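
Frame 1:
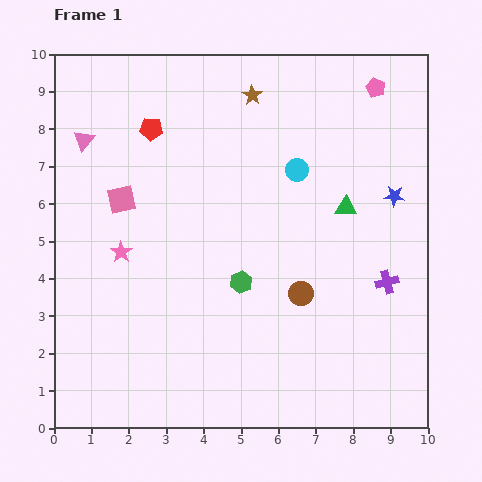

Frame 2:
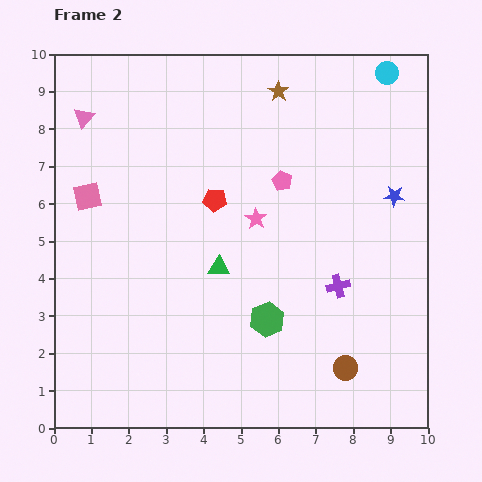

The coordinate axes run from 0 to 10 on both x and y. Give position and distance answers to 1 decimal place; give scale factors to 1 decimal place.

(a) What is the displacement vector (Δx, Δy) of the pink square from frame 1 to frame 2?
(-0.9, 0.1)

The pink square was at (1.8, 6.1) in frame 1 and (0.9, 6.2) in frame 2.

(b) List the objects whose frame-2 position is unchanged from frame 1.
the blue star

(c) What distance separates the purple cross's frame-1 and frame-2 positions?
1.3

The purple cross moved from (8.9, 3.9) to (7.6, 3.8), a distance of √(1.3² + 0.1²) ≈ 1.3.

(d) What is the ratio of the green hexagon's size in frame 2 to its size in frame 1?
1.6×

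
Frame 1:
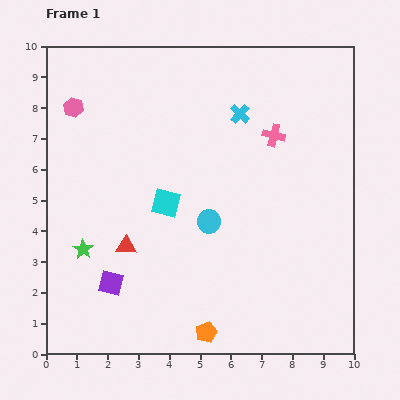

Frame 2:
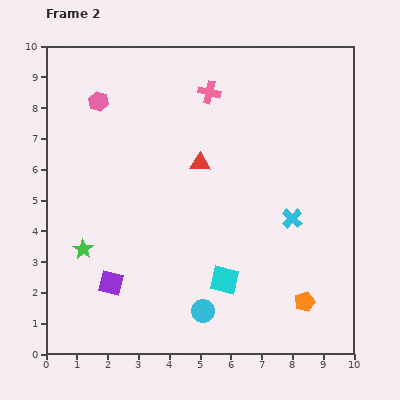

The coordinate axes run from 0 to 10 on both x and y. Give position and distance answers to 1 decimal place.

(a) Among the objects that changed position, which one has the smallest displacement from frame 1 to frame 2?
the pink hexagon

(moved 0.8)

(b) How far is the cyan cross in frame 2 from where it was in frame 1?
3.8

The cyan cross moved from (6.3, 7.8) to (8.0, 4.4), a distance of √(1.7² + 3.4²) ≈ 3.8.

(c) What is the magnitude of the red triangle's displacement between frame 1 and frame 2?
3.6

The red triangle moved from (2.6, 3.5) to (5.0, 6.2), a distance of √(2.4² + 2.7²) ≈ 3.6.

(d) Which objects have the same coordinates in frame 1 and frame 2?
the green star, the purple square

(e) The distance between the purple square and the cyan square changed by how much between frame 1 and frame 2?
+0.5

Distance in frame 1: 3.2. Distance in frame 2: 3.7.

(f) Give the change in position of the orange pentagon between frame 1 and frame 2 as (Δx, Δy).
(3.2, 1.0)

The orange pentagon was at (5.2, 0.7) in frame 1 and (8.4, 1.7) in frame 2.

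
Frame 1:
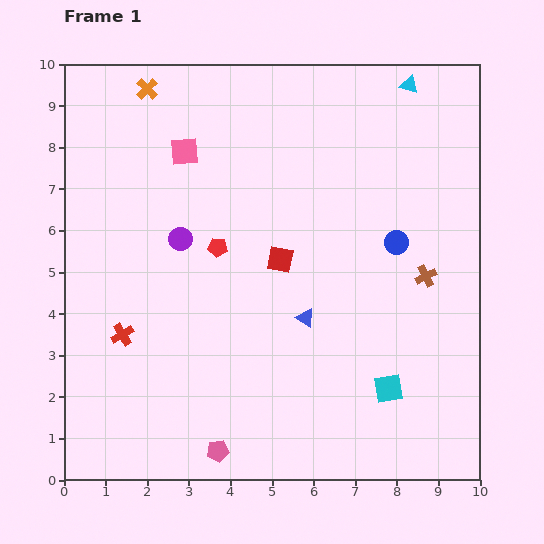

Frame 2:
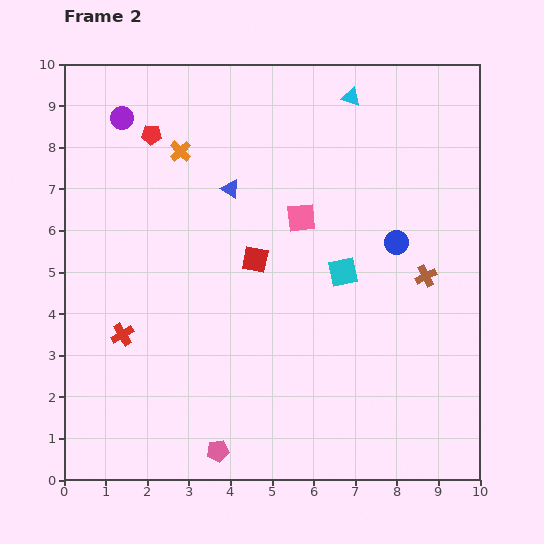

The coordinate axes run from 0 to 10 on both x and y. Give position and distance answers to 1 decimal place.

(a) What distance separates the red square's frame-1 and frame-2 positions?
0.6

The red square moved from (5.2, 5.3) to (4.6, 5.3), a distance of √(0.6² + 0.0²) ≈ 0.6.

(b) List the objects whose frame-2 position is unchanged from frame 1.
the red cross, the pink pentagon, the brown cross, the blue circle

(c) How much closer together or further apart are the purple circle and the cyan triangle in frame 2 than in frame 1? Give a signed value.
-1.1

Distance in frame 1: 6.6. Distance in frame 2: 5.5.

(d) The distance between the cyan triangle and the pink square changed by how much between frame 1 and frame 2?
-2.5

Distance in frame 1: 5.6. Distance in frame 2: 3.1.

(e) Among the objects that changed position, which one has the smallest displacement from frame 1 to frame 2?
the red square

(moved 0.6)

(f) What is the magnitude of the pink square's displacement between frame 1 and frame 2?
3.2

The pink square moved from (2.9, 7.9) to (5.7, 6.3), a distance of √(2.8² + 1.6²) ≈ 3.2.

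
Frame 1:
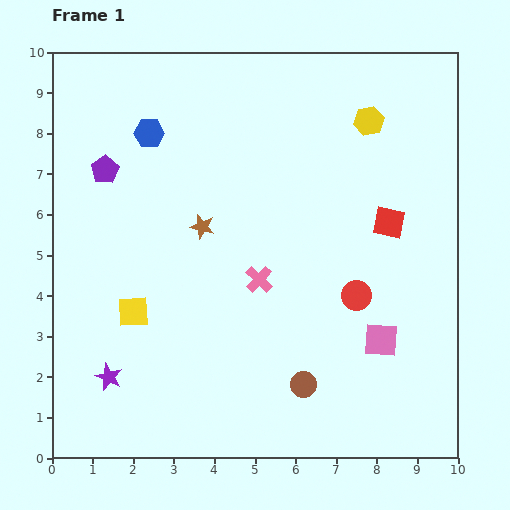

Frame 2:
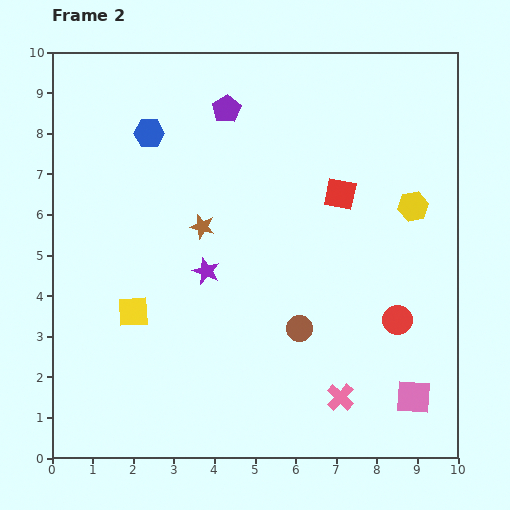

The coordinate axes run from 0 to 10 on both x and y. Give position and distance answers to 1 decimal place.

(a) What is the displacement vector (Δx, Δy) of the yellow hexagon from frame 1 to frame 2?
(1.1, -2.1)

The yellow hexagon was at (7.8, 8.3) in frame 1 and (8.9, 6.2) in frame 2.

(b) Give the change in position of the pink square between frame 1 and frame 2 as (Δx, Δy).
(0.8, -1.4)

The pink square was at (8.1, 2.9) in frame 1 and (8.9, 1.5) in frame 2.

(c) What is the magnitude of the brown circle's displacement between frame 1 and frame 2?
1.4

The brown circle moved from (6.2, 1.8) to (6.1, 3.2), a distance of √(0.1² + 1.4²) ≈ 1.4.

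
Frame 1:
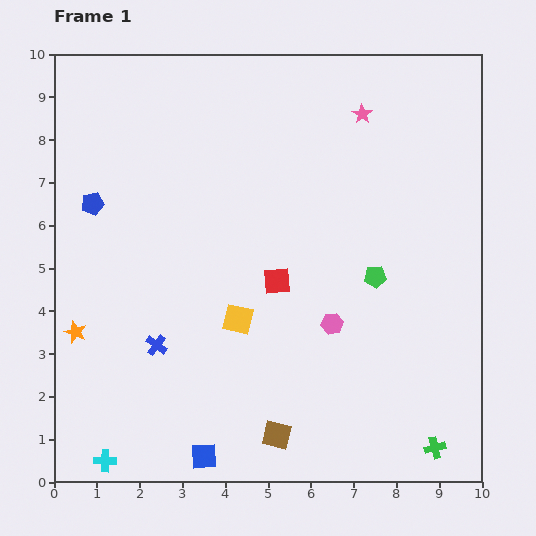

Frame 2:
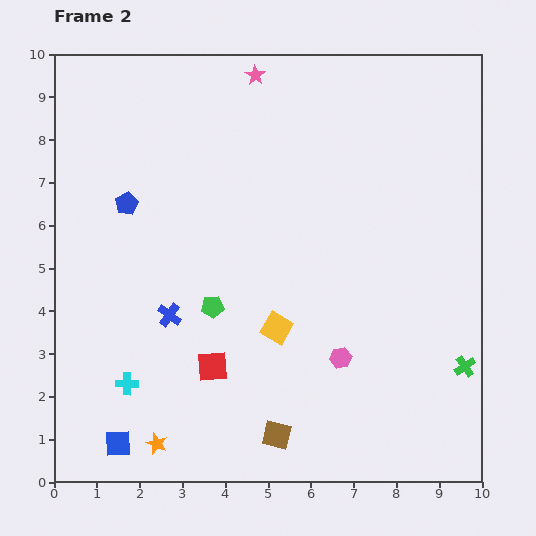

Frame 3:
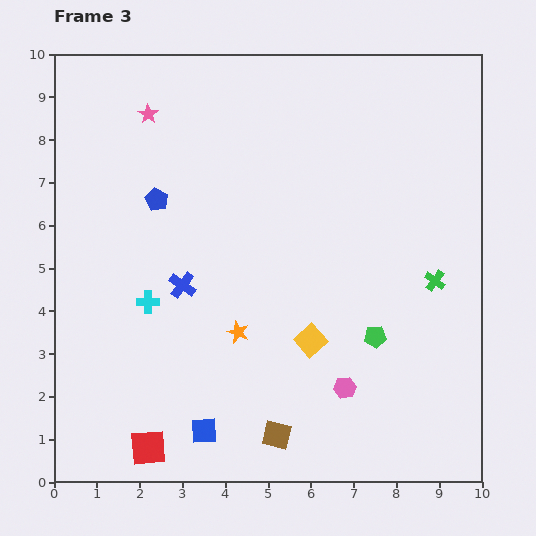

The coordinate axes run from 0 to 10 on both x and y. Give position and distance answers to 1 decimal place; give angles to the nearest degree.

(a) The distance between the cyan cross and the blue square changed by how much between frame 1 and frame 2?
-0.9

Distance in frame 1: 2.3. Distance in frame 2: 1.4.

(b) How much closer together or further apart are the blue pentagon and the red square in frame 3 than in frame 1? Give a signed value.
+1.1

Distance in frame 1: 4.7. Distance in frame 3: 5.8.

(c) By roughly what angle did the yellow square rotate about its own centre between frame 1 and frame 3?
35° clockwise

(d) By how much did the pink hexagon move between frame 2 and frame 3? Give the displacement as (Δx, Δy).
(0.1, -0.7)

The pink hexagon was at (6.7, 2.9) in frame 2 and (6.8, 2.2) in frame 3.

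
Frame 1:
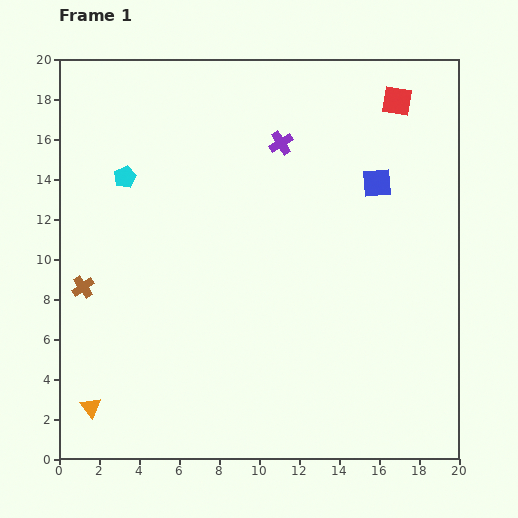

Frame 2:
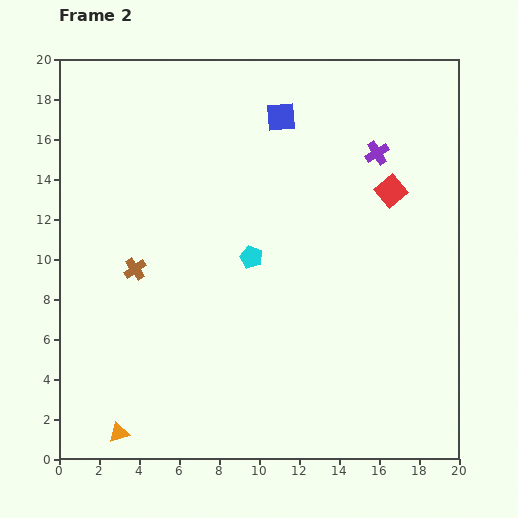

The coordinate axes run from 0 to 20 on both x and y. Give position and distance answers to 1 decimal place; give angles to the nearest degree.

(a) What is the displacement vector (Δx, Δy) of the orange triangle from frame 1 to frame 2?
(1.4, -1.3)

The orange triangle was at (1.6, 2.6) in frame 1 and (3.0, 1.3) in frame 2.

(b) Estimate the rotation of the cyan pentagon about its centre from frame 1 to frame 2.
23° counter-clockwise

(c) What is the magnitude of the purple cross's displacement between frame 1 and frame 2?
4.8

The purple cross moved from (11.1, 15.8) to (15.9, 15.3), a distance of √(4.8² + 0.5²) ≈ 4.8.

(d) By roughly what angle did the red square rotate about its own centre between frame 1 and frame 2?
39° clockwise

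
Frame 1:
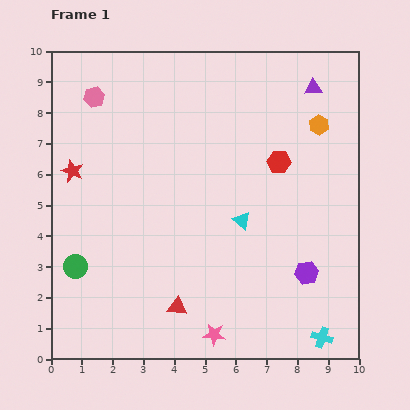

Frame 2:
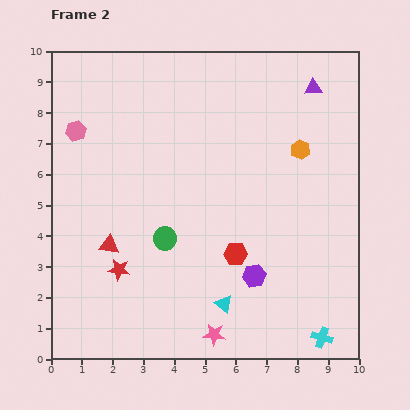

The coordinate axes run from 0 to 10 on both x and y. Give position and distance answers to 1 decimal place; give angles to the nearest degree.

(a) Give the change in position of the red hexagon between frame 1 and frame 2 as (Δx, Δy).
(-1.4, -3.0)

The red hexagon was at (7.4, 6.4) in frame 1 and (6.0, 3.4) in frame 2.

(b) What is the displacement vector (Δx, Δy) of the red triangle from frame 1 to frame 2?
(-2.2, 2.0)

The red triangle was at (4.1, 1.7) in frame 1 and (1.9, 3.7) in frame 2.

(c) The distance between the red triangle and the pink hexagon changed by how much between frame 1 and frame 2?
-3.4

Distance in frame 1: 7.3. Distance in frame 2: 3.9.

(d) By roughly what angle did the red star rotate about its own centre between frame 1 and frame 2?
15° counter-clockwise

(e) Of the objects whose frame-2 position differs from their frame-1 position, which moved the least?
the orange hexagon

(moved 1.0)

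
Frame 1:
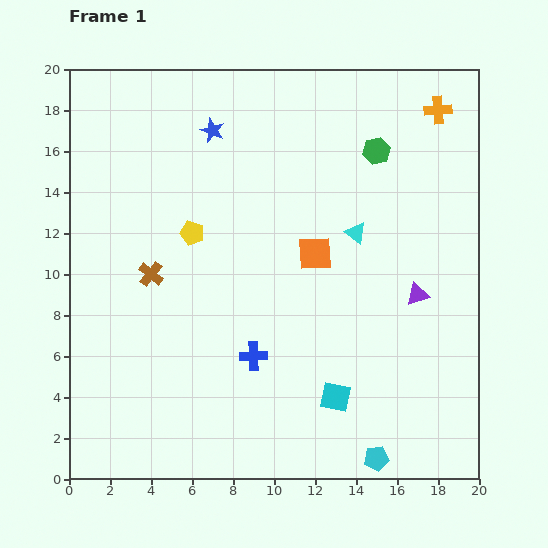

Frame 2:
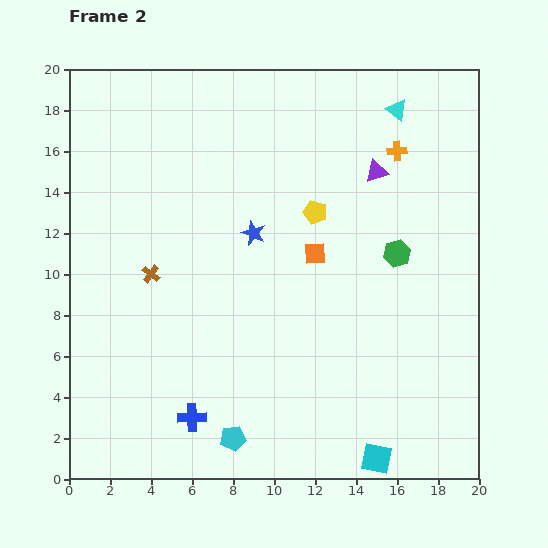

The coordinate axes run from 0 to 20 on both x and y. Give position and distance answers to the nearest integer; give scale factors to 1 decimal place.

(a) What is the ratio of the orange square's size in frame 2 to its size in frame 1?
0.6×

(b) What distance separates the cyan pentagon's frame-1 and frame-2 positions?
7

The cyan pentagon moved from (15, 1) to (8, 2), a distance of √(7² + 1²) ≈ 7.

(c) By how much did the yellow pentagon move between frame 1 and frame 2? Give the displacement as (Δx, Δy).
(6, 1)

The yellow pentagon was at (6, 12) in frame 1 and (12, 13) in frame 2.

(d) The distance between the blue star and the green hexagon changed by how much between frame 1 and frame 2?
-1

Distance in frame 1: 8. Distance in frame 2: 7.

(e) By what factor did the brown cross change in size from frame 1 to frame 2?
0.7×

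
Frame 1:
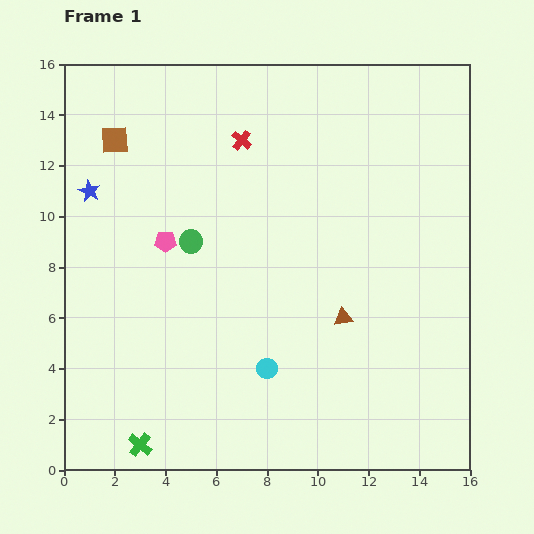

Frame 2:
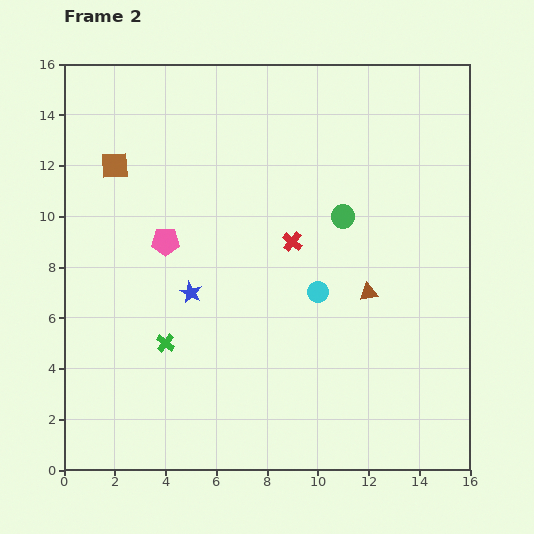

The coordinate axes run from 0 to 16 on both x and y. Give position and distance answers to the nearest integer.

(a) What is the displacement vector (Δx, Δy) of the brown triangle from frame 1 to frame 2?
(1, 1)

The brown triangle was at (11, 6) in frame 1 and (12, 7) in frame 2.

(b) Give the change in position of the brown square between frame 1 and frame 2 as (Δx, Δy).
(0, -1)

The brown square was at (2, 13) in frame 1 and (2, 12) in frame 2.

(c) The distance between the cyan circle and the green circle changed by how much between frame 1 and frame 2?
-3

Distance in frame 1: 6. Distance in frame 2: 3.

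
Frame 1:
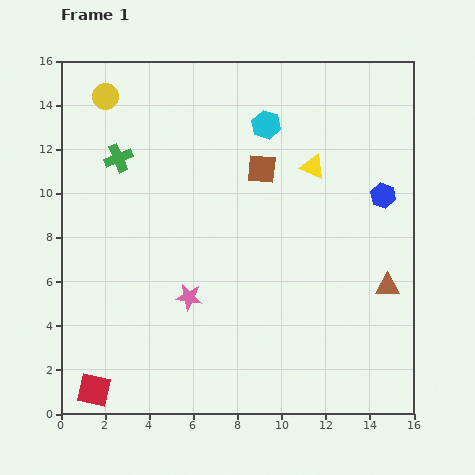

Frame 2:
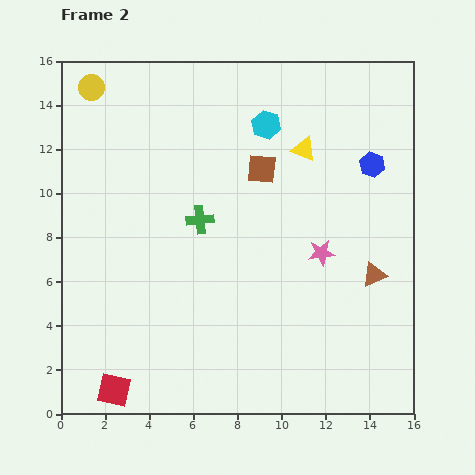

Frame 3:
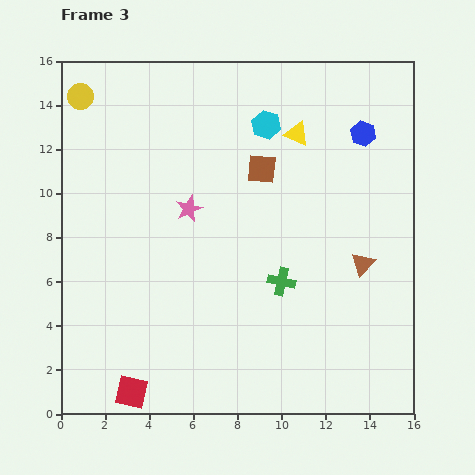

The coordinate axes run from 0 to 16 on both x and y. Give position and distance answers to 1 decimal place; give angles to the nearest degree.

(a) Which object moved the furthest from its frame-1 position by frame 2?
the pink star

(moved 6.3; next 4.6)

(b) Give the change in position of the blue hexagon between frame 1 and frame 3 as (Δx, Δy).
(-0.9, 2.8)

The blue hexagon was at (14.6, 9.9) in frame 1 and (13.7, 12.7) in frame 3.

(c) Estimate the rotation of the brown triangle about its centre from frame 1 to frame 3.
46° counter-clockwise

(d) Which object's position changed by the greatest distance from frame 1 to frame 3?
the green cross

(moved 9.3; next 4.0)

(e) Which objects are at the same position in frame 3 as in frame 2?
the brown square, the cyan hexagon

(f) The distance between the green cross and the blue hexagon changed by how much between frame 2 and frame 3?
-0.5

Distance in frame 2: 8.2. Distance in frame 3: 7.7.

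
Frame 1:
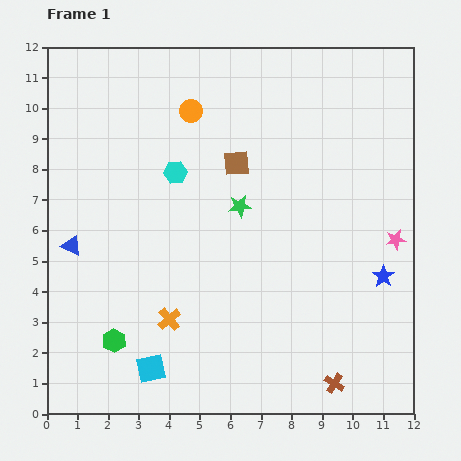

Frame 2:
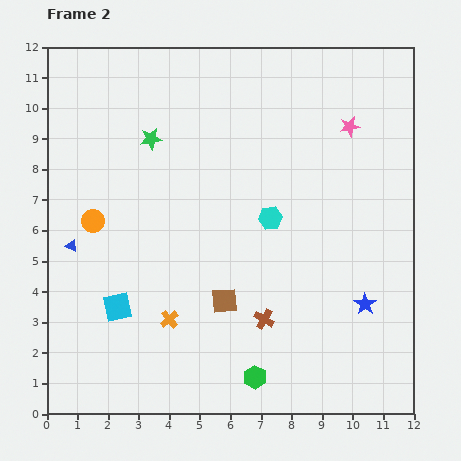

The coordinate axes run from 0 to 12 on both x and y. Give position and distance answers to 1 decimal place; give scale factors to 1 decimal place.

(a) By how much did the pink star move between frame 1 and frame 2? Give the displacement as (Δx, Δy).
(-1.5, 3.7)

The pink star was at (11.4, 5.7) in frame 1 and (9.9, 9.4) in frame 2.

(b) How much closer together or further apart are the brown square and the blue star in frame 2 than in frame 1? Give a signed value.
-1.5

Distance in frame 1: 6.1. Distance in frame 2: 4.6.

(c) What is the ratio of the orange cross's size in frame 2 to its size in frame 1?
0.8×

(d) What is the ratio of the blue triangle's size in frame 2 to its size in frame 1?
0.6×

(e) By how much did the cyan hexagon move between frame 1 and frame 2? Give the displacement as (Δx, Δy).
(3.1, -1.5)

The cyan hexagon was at (4.2, 7.9) in frame 1 and (7.3, 6.4) in frame 2.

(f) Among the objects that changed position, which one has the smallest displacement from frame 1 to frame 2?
the blue star

(moved 1.1)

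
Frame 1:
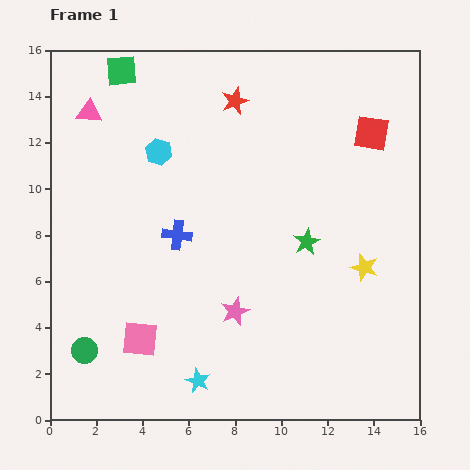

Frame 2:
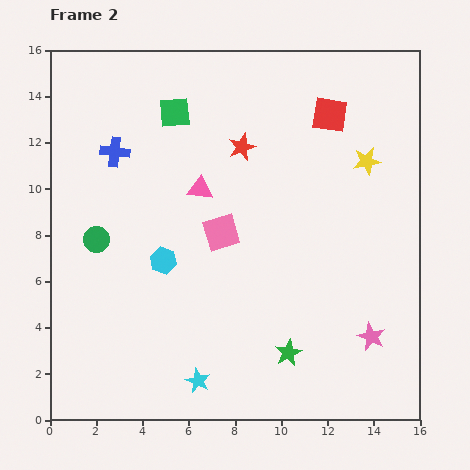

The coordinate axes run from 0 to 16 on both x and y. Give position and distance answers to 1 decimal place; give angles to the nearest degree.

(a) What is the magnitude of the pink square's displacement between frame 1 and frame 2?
5.8

The pink square moved from (3.9, 3.5) to (7.4, 8.1), a distance of √(3.5² + 4.6²) ≈ 5.8.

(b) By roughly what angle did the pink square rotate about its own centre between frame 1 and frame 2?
23° counter-clockwise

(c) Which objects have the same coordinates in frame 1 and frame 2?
the cyan star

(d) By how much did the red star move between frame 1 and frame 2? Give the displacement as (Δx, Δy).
(0.3, -2.0)

The red star was at (8.0, 13.8) in frame 1 and (8.3, 11.8) in frame 2.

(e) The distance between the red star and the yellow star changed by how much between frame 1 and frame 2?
-3.7

Distance in frame 1: 9.1. Distance in frame 2: 5.4.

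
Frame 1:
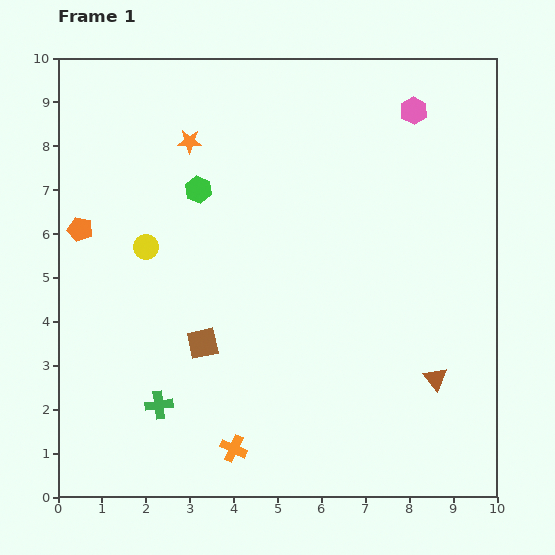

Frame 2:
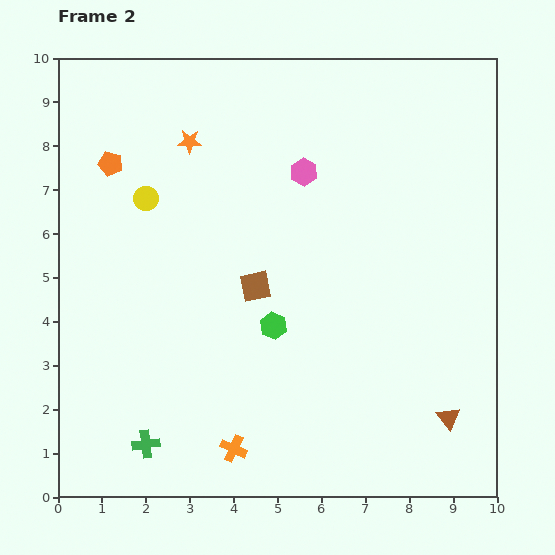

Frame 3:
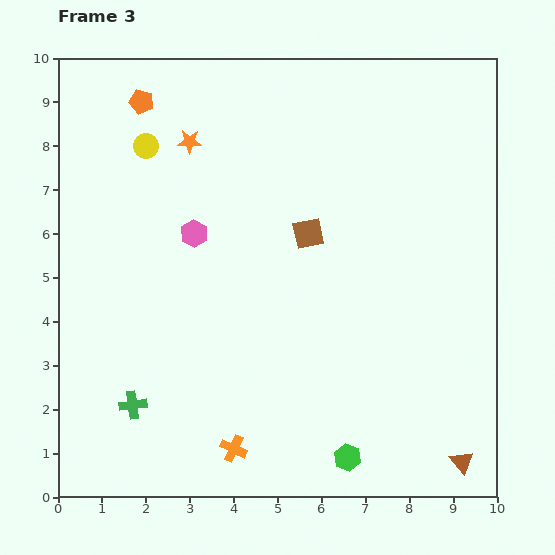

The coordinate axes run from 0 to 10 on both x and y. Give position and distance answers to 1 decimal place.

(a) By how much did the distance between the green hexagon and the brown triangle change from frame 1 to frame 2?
-2.4

Distance in frame 1: 6.9. Distance in frame 2: 4.5.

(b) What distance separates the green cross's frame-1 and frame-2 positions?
0.9

The green cross moved from (2.3, 2.1) to (2.0, 1.2), a distance of √(0.3² + 0.9²) ≈ 0.9.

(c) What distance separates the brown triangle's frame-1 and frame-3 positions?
2.0

The brown triangle moved from (8.6, 2.7) to (9.2, 0.8), a distance of √(0.6² + 1.9²) ≈ 2.0.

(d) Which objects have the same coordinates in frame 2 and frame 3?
the orange cross, the orange star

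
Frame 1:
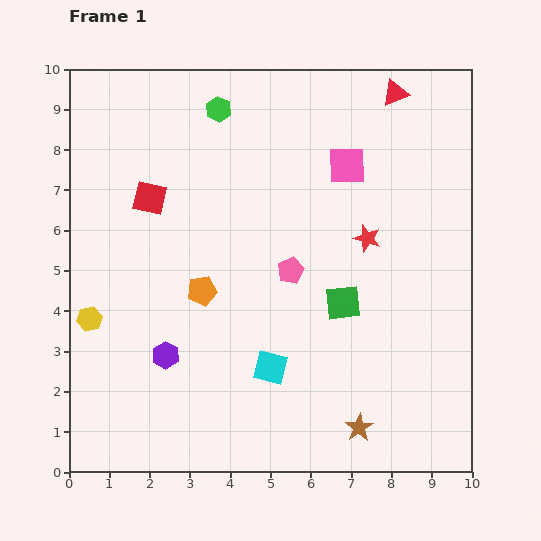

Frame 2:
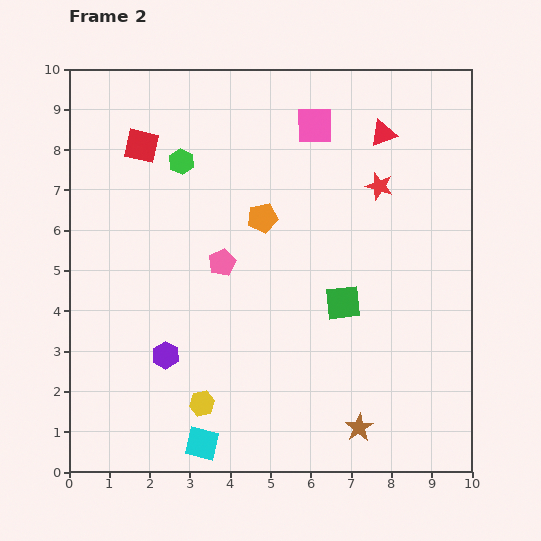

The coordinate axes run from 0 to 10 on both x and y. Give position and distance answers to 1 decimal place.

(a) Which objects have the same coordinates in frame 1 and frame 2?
the green square, the purple hexagon, the brown star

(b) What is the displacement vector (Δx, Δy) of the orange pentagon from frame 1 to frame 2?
(1.5, 1.8)

The orange pentagon was at (3.3, 4.5) in frame 1 and (4.8, 6.3) in frame 2.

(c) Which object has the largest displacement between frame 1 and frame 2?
the yellow hexagon

(moved 3.5; next 2.5)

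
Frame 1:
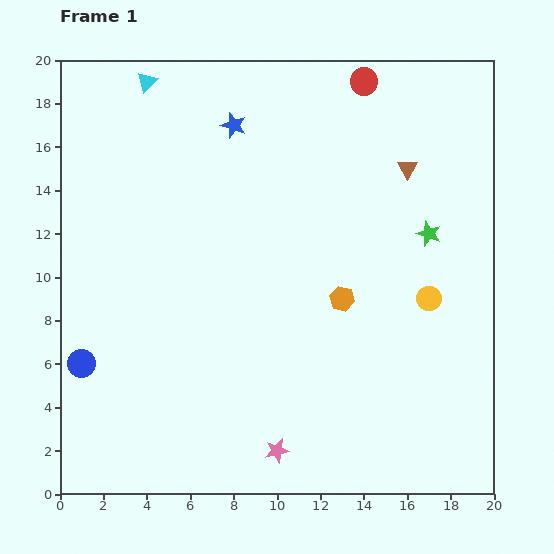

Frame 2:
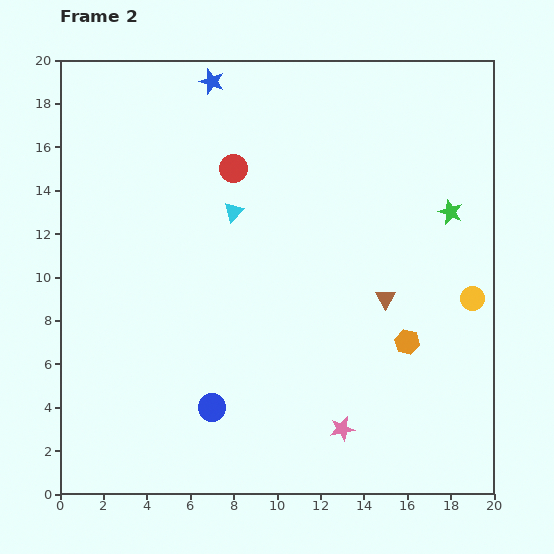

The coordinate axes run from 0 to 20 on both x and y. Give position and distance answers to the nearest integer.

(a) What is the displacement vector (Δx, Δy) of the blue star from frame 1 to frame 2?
(-1, 2)

The blue star was at (8, 17) in frame 1 and (7, 19) in frame 2.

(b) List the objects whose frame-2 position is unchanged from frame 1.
none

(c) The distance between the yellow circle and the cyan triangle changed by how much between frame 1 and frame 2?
-4

Distance in frame 1: 16. Distance in frame 2: 12.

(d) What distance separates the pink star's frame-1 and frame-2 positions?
3

The pink star moved from (10, 2) to (13, 3), a distance of √(3² + 1²) ≈ 3.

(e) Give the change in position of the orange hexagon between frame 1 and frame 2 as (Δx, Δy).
(3, -2)

The orange hexagon was at (13, 9) in frame 1 and (16, 7) in frame 2.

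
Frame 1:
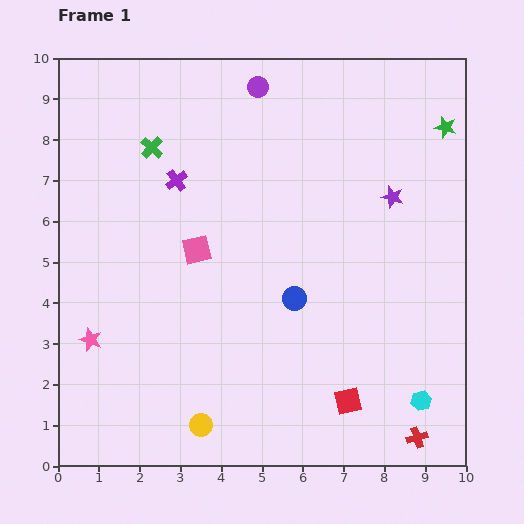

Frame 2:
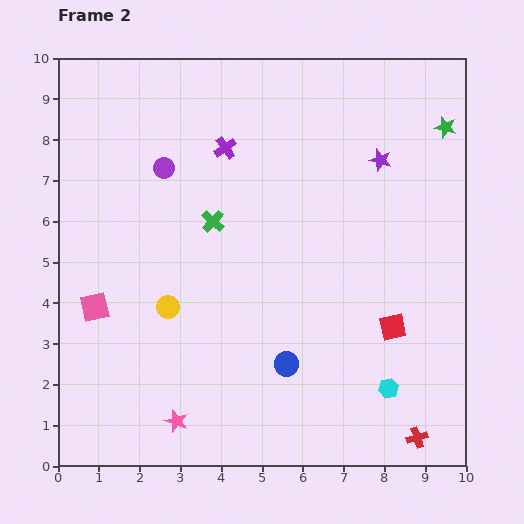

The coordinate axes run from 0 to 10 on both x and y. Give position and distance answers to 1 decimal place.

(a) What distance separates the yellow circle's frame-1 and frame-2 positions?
3.0

The yellow circle moved from (3.5, 1.0) to (2.7, 3.9), a distance of √(0.8² + 2.9²) ≈ 3.0.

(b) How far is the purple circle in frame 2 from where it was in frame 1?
3.0

The purple circle moved from (4.9, 9.3) to (2.6, 7.3), a distance of √(2.3² + 2.0²) ≈ 3.0.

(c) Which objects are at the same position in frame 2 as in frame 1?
the red cross, the green star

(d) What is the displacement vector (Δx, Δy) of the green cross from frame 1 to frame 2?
(1.5, -1.8)

The green cross was at (2.3, 7.8) in frame 1 and (3.8, 6.0) in frame 2.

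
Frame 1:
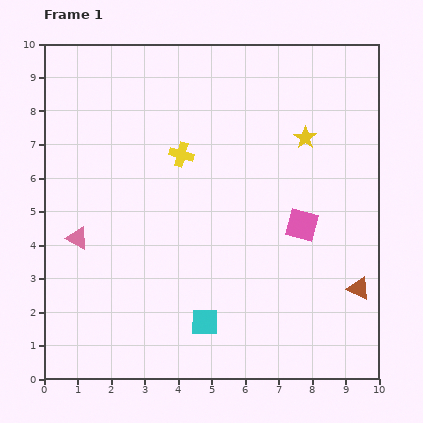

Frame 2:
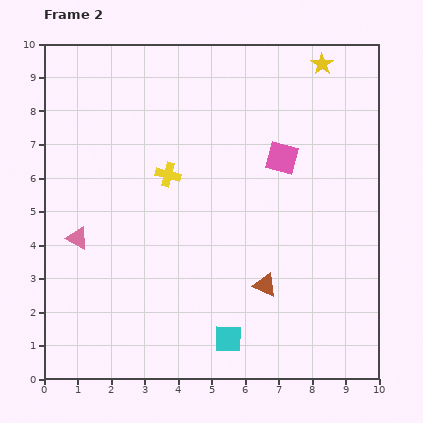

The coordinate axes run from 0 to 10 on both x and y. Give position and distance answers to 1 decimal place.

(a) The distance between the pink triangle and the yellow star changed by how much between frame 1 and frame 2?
+1.6

Distance in frame 1: 7.4. Distance in frame 2: 9.0.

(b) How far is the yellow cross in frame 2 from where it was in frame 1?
0.7

The yellow cross moved from (4.1, 6.7) to (3.7, 6.1), a distance of √(0.4² + 0.6²) ≈ 0.7.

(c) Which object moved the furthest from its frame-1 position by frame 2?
the brown triangle

(moved 2.8; next 2.3)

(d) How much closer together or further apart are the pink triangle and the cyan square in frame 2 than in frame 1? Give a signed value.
+0.9

Distance in frame 1: 4.5. Distance in frame 2: 5.4.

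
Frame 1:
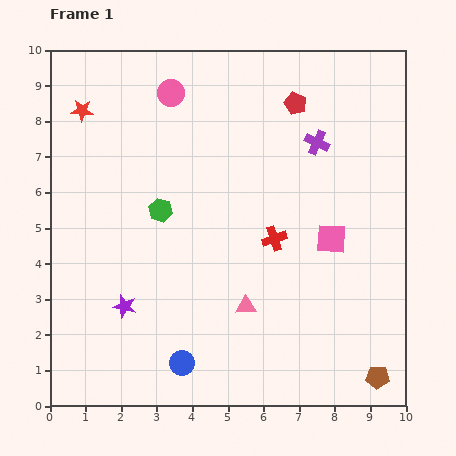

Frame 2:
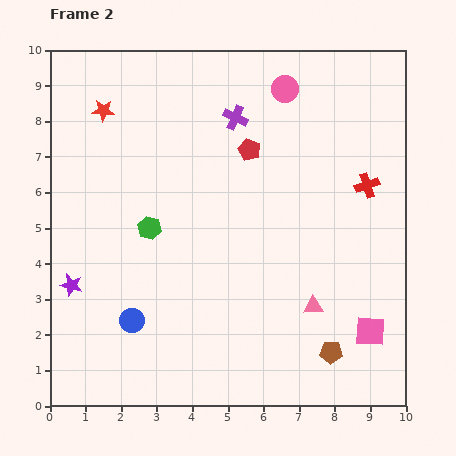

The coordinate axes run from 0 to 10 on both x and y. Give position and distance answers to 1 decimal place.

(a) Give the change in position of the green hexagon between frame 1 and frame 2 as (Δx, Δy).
(-0.3, -0.5)

The green hexagon was at (3.1, 5.5) in frame 1 and (2.8, 5.0) in frame 2.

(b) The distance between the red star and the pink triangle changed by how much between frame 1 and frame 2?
+0.9

Distance in frame 1: 7.2. Distance in frame 2: 8.1.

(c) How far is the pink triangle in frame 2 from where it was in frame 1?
1.9

The pink triangle moved from (5.5, 2.8) to (7.4, 2.8), a distance of √(1.9² + 0.0²) ≈ 1.9.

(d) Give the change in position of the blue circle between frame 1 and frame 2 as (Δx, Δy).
(-1.4, 1.2)

The blue circle was at (3.7, 1.2) in frame 1 and (2.3, 2.4) in frame 2.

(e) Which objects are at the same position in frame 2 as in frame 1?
none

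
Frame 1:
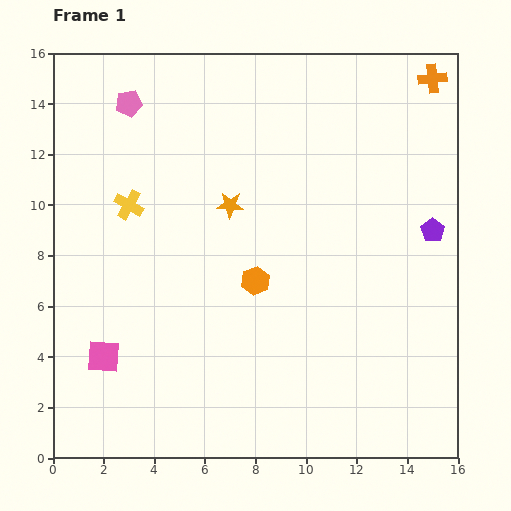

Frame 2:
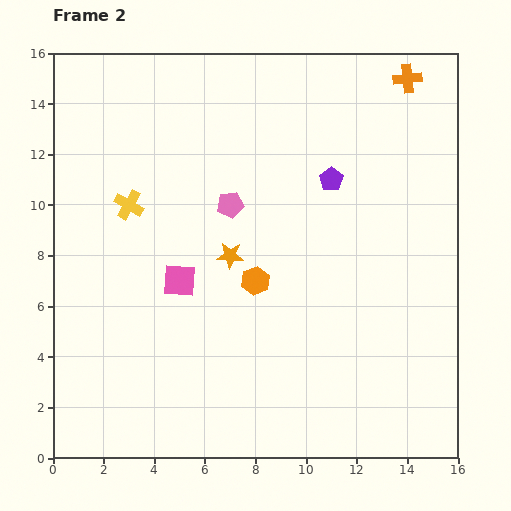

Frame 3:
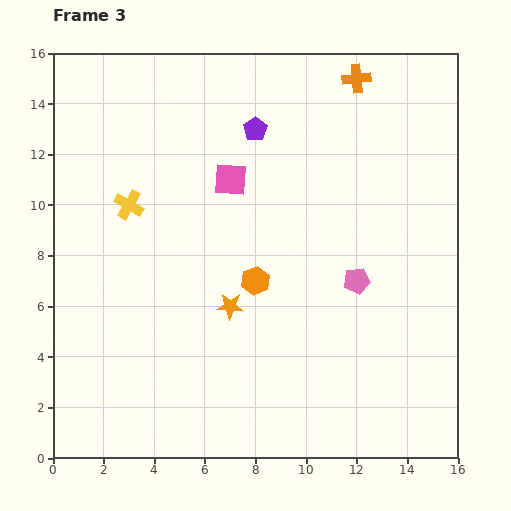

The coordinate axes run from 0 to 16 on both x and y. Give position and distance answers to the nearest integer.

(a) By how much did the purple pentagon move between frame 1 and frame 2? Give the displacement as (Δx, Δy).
(-4, 2)

The purple pentagon was at (15, 9) in frame 1 and (11, 11) in frame 2.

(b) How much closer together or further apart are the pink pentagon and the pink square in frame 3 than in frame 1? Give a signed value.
-4

Distance in frame 1: 10. Distance in frame 3: 6.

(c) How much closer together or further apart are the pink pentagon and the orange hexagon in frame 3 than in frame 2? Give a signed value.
+1

Distance in frame 2: 3. Distance in frame 3: 4.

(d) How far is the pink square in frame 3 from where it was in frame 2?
4

The pink square moved from (5, 7) to (7, 11), a distance of √(2² + 4²) ≈ 4.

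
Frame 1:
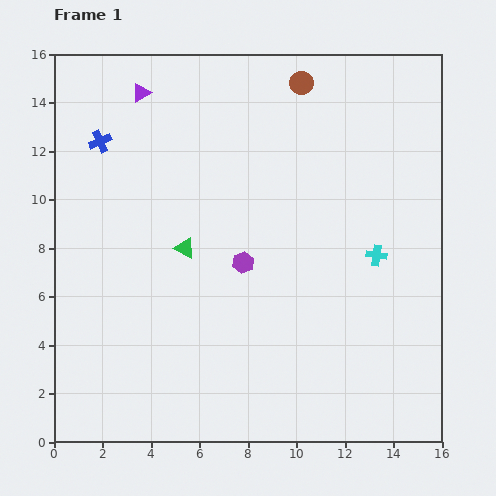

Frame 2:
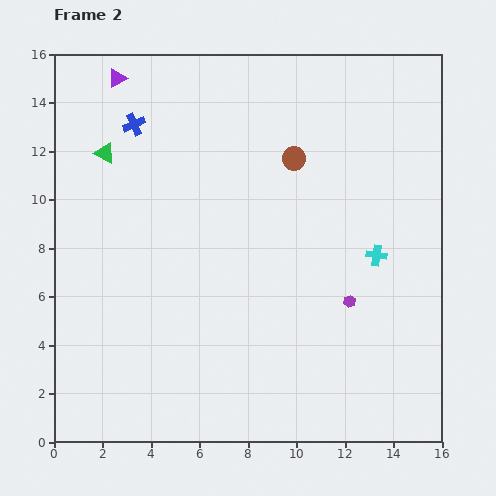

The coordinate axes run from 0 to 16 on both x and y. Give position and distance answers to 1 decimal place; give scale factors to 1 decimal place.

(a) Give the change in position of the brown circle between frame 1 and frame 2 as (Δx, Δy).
(-0.3, -3.1)

The brown circle was at (10.2, 14.8) in frame 1 and (9.9, 11.7) in frame 2.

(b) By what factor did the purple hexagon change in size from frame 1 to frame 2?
0.6×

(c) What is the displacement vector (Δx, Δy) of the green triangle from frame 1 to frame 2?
(-3.3, 3.9)

The green triangle was at (5.4, 8.0) in frame 1 and (2.1, 11.9) in frame 2.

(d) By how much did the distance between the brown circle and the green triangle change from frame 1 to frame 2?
-0.5

Distance in frame 1: 8.3. Distance in frame 2: 7.8.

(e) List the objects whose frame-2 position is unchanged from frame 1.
the cyan cross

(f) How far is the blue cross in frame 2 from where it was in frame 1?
1.6

The blue cross moved from (1.9, 12.4) to (3.3, 13.1), a distance of √(1.4² + 0.7²) ≈ 1.6.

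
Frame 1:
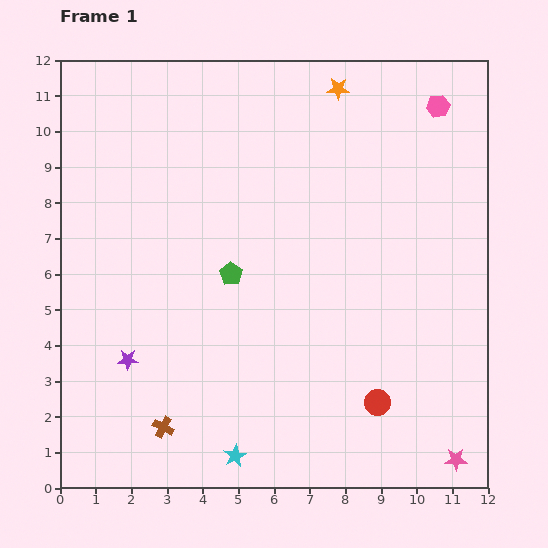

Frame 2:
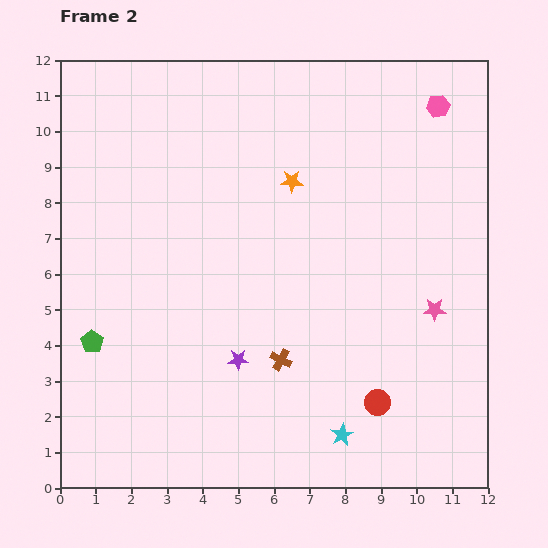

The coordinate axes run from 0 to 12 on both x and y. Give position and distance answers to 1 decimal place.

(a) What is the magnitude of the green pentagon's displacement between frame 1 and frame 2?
4.3

The green pentagon moved from (4.8, 6.0) to (0.9, 4.1), a distance of √(3.9² + 1.9²) ≈ 4.3.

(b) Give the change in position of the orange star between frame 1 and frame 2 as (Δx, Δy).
(-1.3, -2.6)

The orange star was at (7.8, 11.2) in frame 1 and (6.5, 8.6) in frame 2.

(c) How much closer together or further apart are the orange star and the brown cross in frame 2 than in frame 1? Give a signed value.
-5.7

Distance in frame 1: 10.7. Distance in frame 2: 5.0.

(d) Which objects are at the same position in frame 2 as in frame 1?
the red circle, the pink hexagon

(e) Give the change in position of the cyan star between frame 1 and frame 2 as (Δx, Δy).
(3.0, 0.6)

The cyan star was at (4.9, 0.9) in frame 1 and (7.9, 1.5) in frame 2.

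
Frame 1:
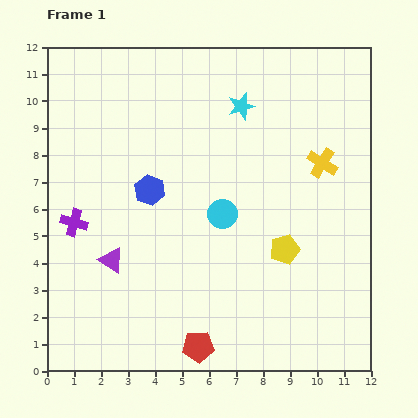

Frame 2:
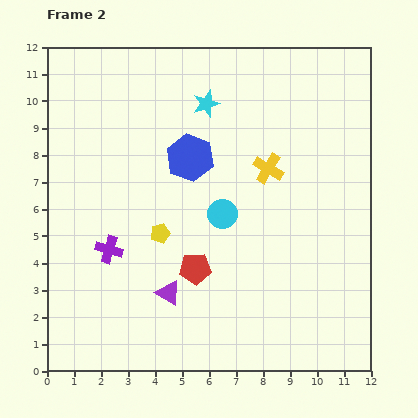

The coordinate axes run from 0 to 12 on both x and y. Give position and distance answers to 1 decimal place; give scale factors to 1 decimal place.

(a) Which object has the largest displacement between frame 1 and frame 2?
the yellow pentagon

(moved 4.6; next 2.9)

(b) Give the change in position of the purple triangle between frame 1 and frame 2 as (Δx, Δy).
(2.1, -1.2)

The purple triangle was at (2.4, 4.1) in frame 1 and (4.5, 2.9) in frame 2.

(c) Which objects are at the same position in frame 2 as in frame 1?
the cyan circle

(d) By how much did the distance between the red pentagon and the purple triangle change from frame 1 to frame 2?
-3.2

Distance in frame 1: 4.5. Distance in frame 2: 1.3.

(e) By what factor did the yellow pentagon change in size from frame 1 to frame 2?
0.7×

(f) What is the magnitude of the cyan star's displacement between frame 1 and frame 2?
1.3

The cyan star moved from (7.2, 9.8) to (5.9, 9.9), a distance of √(1.3² + 0.1²) ≈ 1.3.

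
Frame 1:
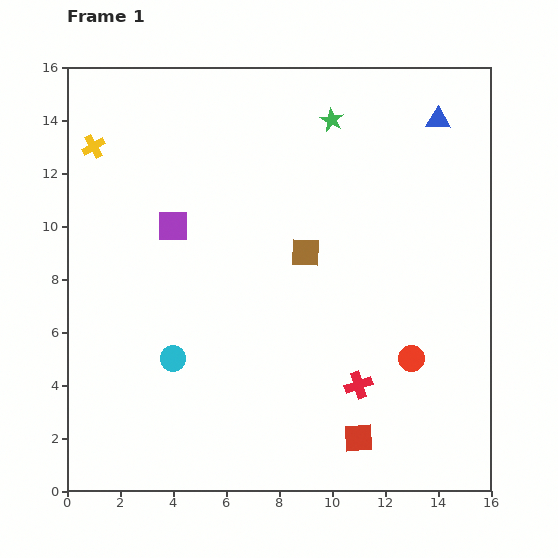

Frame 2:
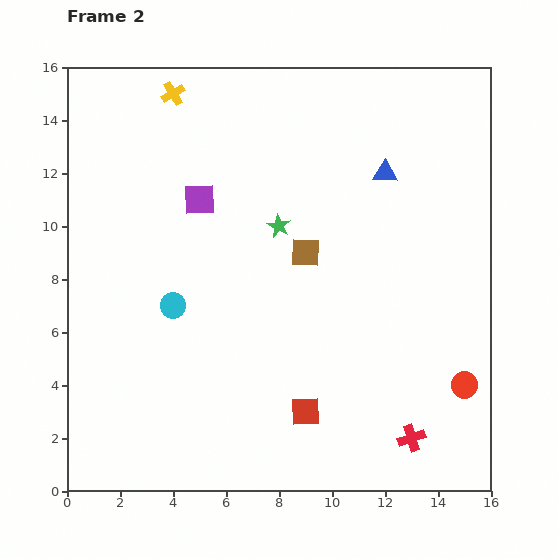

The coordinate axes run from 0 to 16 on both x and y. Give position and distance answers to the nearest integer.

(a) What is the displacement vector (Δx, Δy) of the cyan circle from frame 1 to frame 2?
(0, 2)

The cyan circle was at (4, 5) in frame 1 and (4, 7) in frame 2.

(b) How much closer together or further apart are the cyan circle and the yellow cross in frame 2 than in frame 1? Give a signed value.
-1

Distance in frame 1: 9. Distance in frame 2: 8.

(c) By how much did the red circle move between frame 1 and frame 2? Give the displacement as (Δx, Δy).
(2, -1)

The red circle was at (13, 5) in frame 1 and (15, 4) in frame 2.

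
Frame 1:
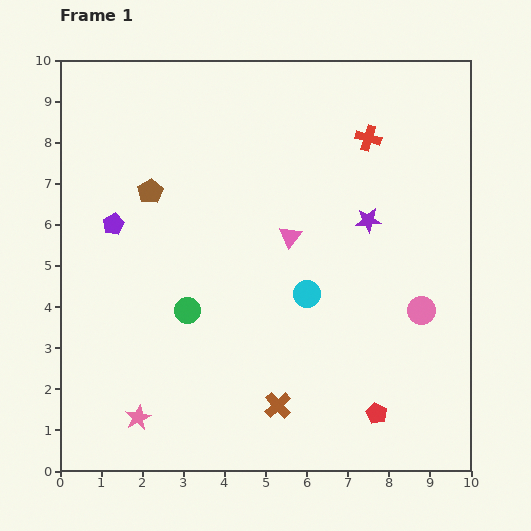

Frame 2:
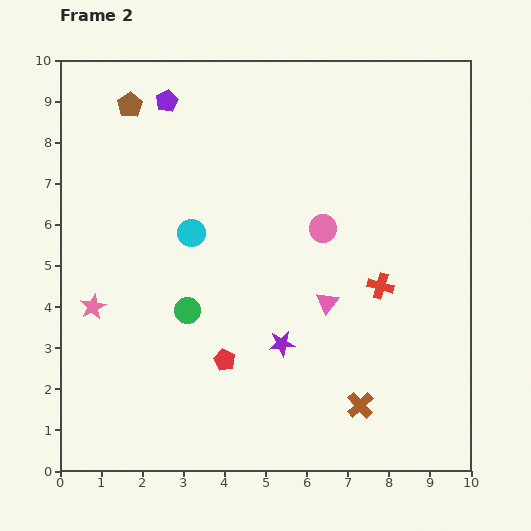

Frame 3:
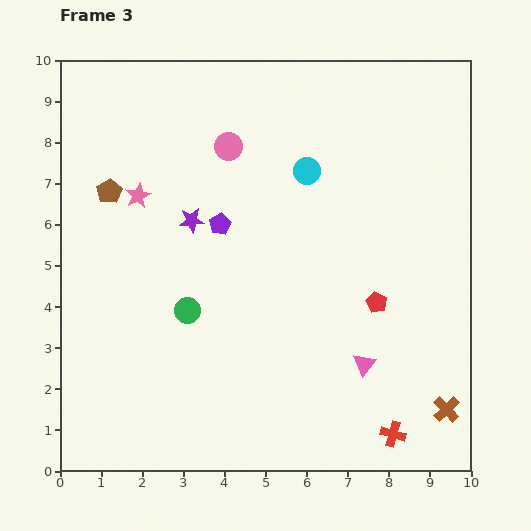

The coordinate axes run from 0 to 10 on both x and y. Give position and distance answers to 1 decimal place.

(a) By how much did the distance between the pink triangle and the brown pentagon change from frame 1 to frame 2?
+3.2

Distance in frame 1: 3.6. Distance in frame 2: 6.8.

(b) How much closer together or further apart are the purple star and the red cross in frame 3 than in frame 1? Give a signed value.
+5.1

Distance in frame 1: 2.0. Distance in frame 3: 7.1.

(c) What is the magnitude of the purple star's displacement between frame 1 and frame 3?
4.3

The purple star moved from (7.5, 6.1) to (3.2, 6.1), a distance of √(4.3² + 0.0²) ≈ 4.3.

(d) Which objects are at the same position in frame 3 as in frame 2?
the green circle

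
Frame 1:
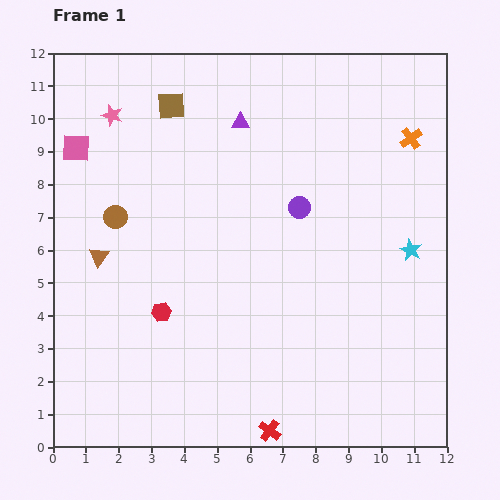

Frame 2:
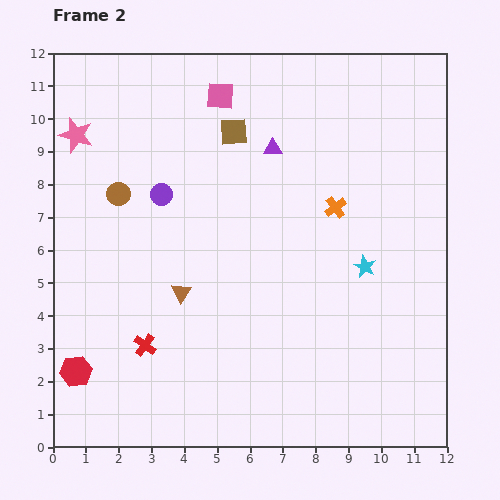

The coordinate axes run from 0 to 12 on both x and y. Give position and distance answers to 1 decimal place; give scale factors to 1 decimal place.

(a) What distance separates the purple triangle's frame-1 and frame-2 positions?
1.3

The purple triangle moved from (5.7, 9.9) to (6.7, 9.1), a distance of √(1.0² + 0.8²) ≈ 1.3.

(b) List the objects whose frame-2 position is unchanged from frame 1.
none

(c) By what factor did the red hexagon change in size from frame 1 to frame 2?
1.6×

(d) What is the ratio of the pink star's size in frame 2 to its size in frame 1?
1.6×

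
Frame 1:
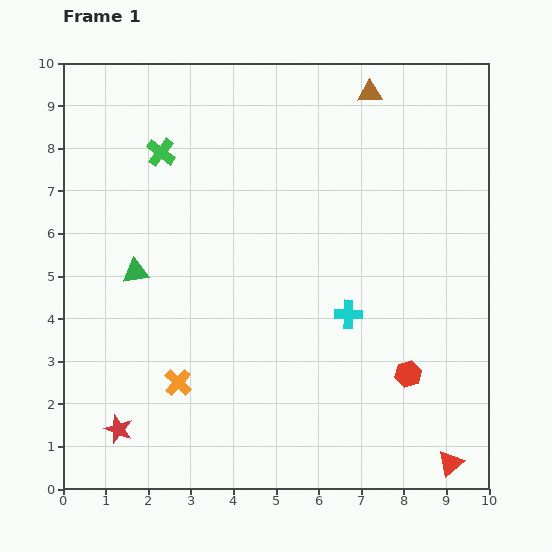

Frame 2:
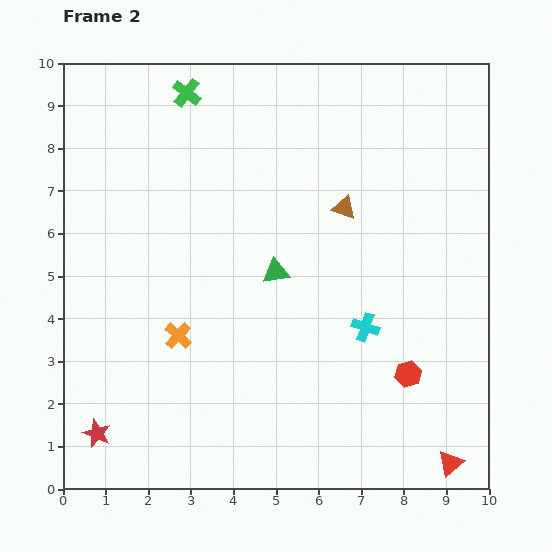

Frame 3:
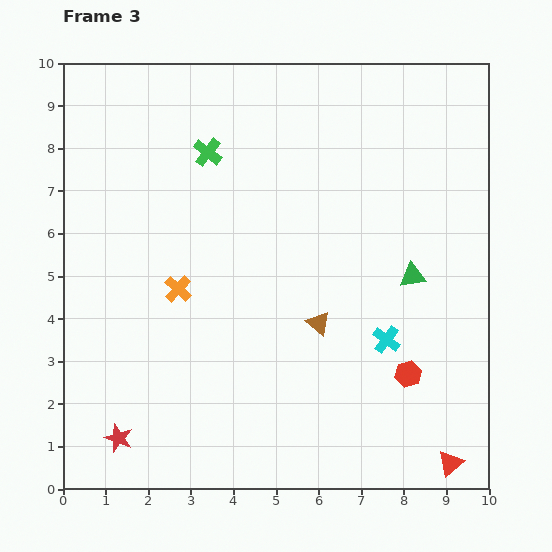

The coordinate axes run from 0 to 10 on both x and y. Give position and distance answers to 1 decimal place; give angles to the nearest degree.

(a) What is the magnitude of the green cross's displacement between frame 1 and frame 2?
1.5

The green cross moved from (2.3, 7.9) to (2.9, 9.3), a distance of √(0.6² + 1.4²) ≈ 1.5.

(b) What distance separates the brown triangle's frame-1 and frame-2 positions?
2.8

The brown triangle moved from (7.2, 9.3) to (6.6, 6.6), a distance of √(0.6² + 2.7²) ≈ 2.8.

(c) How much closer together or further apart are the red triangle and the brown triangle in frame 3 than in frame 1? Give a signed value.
-4.4

Distance in frame 1: 8.9. Distance in frame 3: 4.5.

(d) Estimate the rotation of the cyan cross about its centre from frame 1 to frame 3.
36° clockwise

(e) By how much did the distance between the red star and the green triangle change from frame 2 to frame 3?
+2.2

Distance in frame 2: 5.7. Distance in frame 3: 7.9.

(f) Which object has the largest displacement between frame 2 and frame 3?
the green triangle

(moved 3.2; next 2.8)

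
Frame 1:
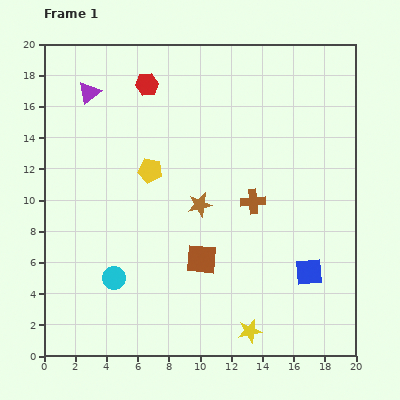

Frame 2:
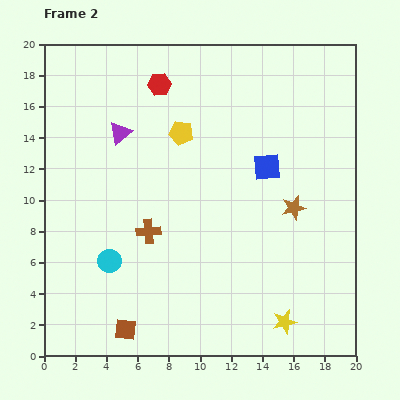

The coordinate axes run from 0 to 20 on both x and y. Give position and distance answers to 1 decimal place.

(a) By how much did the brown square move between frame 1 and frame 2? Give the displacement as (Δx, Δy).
(-4.9, -4.5)

The brown square was at (10.1, 6.2) in frame 1 and (5.2, 1.7) in frame 2.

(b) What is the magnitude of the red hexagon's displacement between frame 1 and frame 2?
0.8

The red hexagon moved from (6.6, 17.4) to (7.4, 17.4), a distance of √(0.8² + 0.0²) ≈ 0.8.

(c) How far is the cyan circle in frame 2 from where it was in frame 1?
1.1

The cyan circle moved from (4.5, 5.0) to (4.2, 6.1), a distance of √(0.3² + 1.1²) ≈ 1.1.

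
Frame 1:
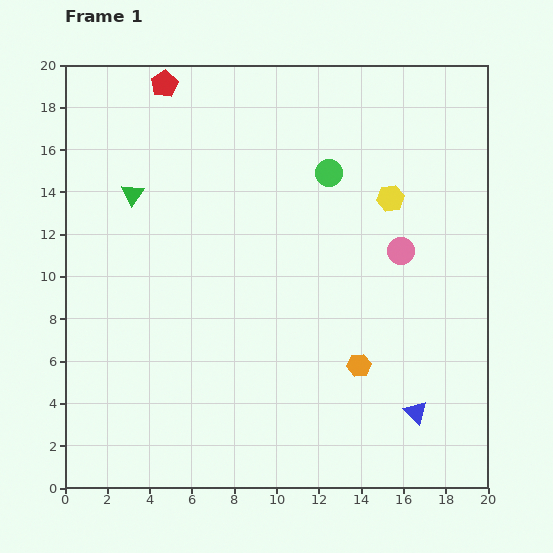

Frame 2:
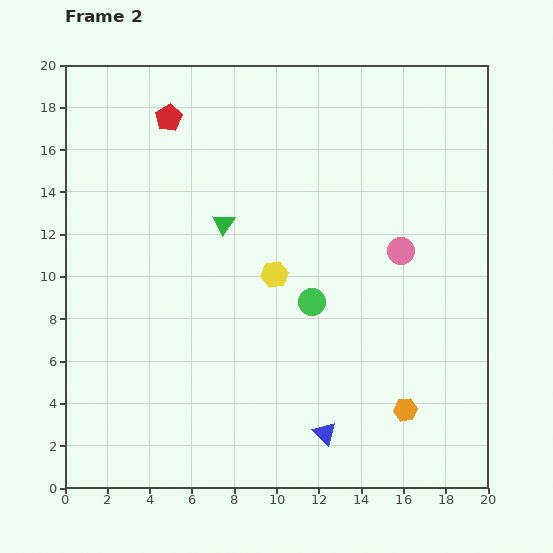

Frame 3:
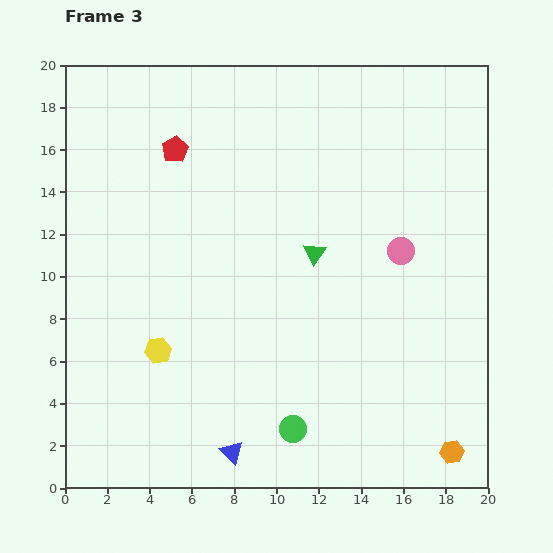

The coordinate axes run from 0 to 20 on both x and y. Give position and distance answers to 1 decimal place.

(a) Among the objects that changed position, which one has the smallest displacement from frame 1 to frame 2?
the red pentagon

(moved 1.6)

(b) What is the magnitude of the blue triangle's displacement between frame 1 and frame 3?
8.9

The blue triangle moved from (16.6, 3.6) to (7.9, 1.7), a distance of √(8.7² + 1.9²) ≈ 8.9.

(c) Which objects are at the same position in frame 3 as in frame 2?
the pink circle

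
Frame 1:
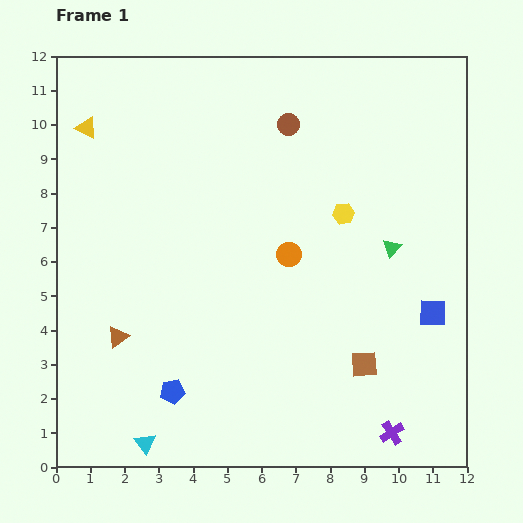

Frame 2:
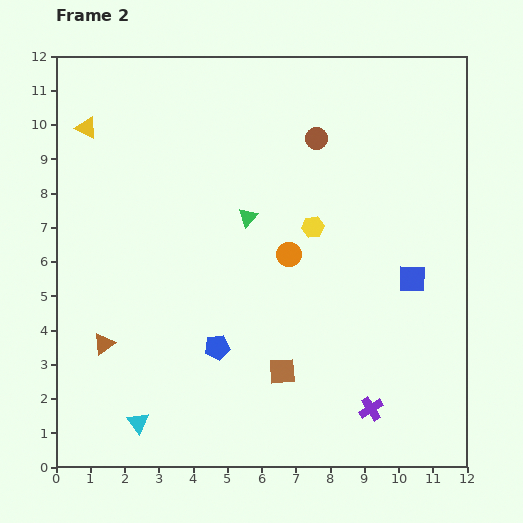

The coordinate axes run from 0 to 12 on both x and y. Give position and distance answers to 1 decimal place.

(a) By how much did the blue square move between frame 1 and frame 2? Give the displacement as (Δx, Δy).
(-0.6, 1.0)

The blue square was at (11.0, 4.5) in frame 1 and (10.4, 5.5) in frame 2.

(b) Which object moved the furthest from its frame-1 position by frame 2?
the green triangle

(moved 4.3; next 2.4)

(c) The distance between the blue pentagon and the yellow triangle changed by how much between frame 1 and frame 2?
-0.7

Distance in frame 1: 8.1. Distance in frame 2: 7.4.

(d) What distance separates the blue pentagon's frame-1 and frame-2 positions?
1.8

The blue pentagon moved from (3.4, 2.2) to (4.7, 3.5), a distance of √(1.3² + 1.3²) ≈ 1.8.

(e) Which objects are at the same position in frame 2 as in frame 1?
the yellow triangle, the orange circle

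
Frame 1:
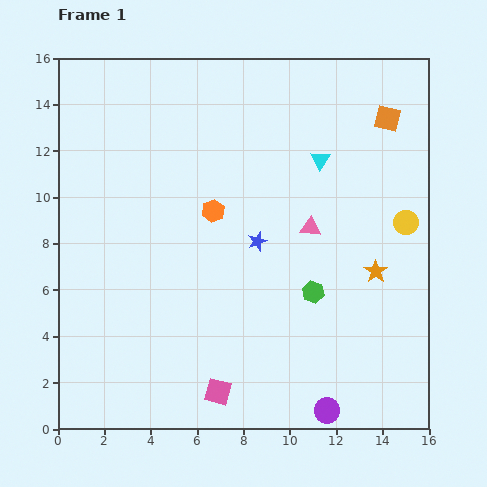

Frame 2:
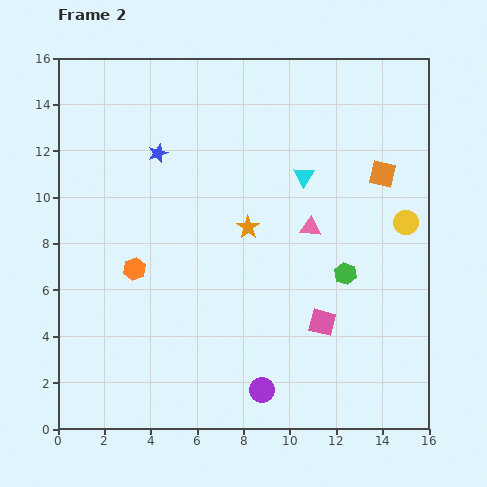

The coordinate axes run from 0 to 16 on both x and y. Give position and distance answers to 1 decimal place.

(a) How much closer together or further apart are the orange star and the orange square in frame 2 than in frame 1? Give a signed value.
-0.4

Distance in frame 1: 6.6. Distance in frame 2: 6.2.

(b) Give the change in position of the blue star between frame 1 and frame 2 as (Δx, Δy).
(-4.3, 3.8)

The blue star was at (8.6, 8.1) in frame 1 and (4.3, 11.9) in frame 2.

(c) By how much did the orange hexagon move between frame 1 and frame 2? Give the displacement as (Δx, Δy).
(-3.4, -2.5)

The orange hexagon was at (6.7, 9.4) in frame 1 and (3.3, 6.9) in frame 2.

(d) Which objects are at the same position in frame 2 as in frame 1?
the yellow circle, the pink triangle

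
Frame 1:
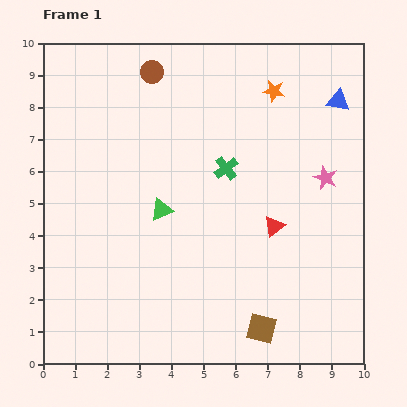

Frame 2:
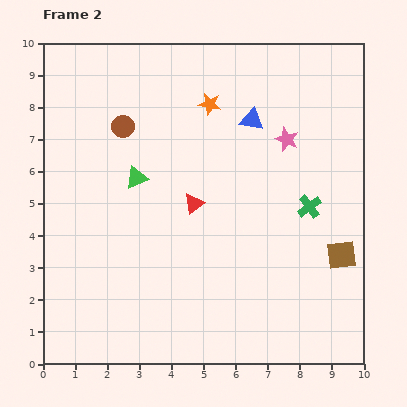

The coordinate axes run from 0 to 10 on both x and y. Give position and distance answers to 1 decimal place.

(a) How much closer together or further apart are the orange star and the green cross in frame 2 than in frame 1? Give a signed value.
+1.7

Distance in frame 1: 2.8. Distance in frame 2: 4.5.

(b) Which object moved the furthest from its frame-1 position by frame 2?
the brown square

(moved 3.4; next 2.9)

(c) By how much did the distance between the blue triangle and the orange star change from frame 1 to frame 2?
-0.6

Distance in frame 1: 2.0. Distance in frame 2: 1.4.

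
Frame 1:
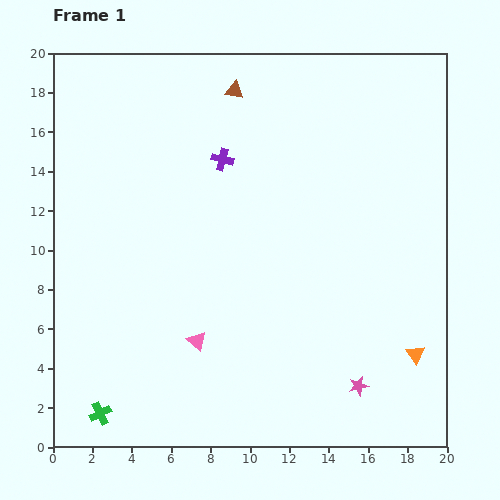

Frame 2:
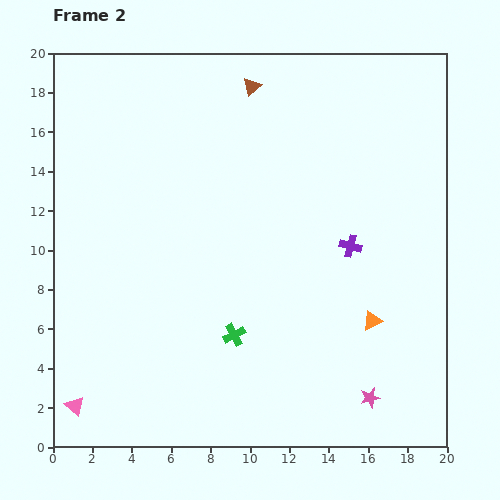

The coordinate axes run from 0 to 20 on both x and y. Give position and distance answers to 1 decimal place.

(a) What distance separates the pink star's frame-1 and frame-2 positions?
0.8

The pink star moved from (15.5, 3.1) to (16.1, 2.5), a distance of √(0.6² + 0.6²) ≈ 0.8.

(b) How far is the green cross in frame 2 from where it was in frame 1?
7.9

The green cross moved from (2.4, 1.7) to (9.2, 5.7), a distance of √(6.8² + 4.0²) ≈ 7.9.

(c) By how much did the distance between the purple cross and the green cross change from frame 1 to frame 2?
-6.9

Distance in frame 1: 14.3. Distance in frame 2: 7.4.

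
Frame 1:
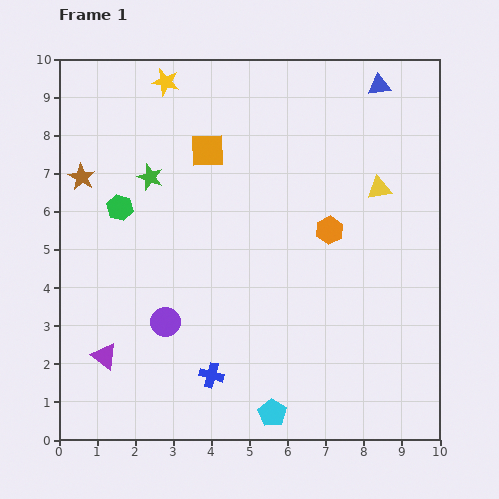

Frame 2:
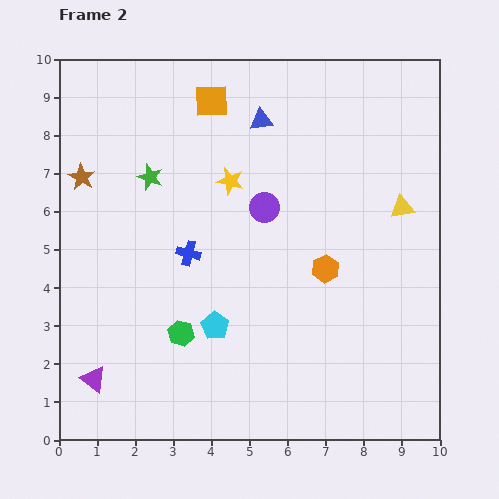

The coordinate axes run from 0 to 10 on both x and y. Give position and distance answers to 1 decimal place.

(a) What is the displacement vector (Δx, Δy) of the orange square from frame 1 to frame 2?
(0.1, 1.3)

The orange square was at (3.9, 7.6) in frame 1 and (4.0, 8.9) in frame 2.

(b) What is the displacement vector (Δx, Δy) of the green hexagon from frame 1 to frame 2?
(1.6, -3.3)

The green hexagon was at (1.6, 6.1) in frame 1 and (3.2, 2.8) in frame 2.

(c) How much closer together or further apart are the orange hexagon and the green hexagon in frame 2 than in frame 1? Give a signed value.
-1.3

Distance in frame 1: 5.5. Distance in frame 2: 4.2.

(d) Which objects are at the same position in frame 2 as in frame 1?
the green star, the brown star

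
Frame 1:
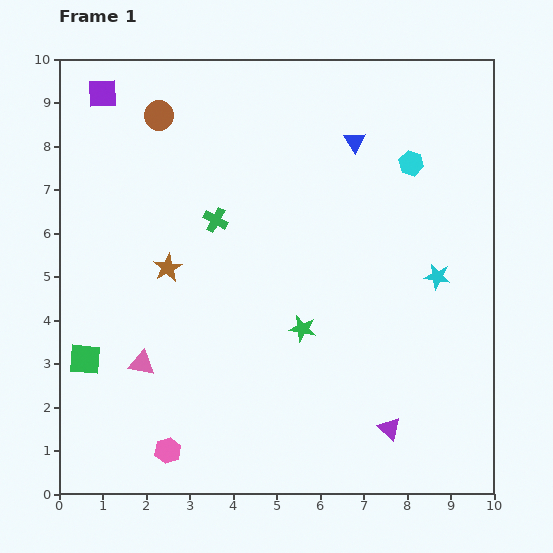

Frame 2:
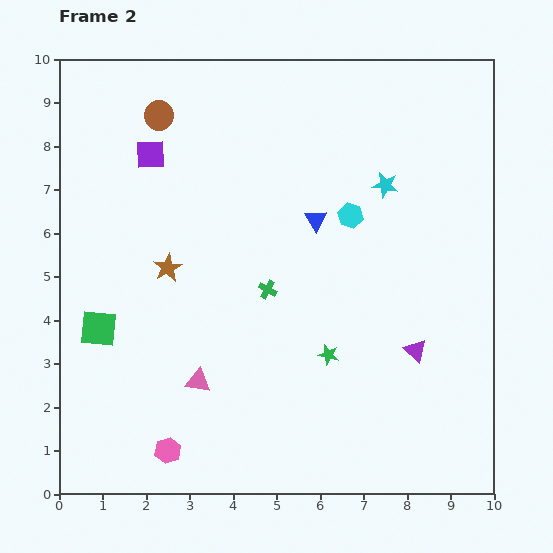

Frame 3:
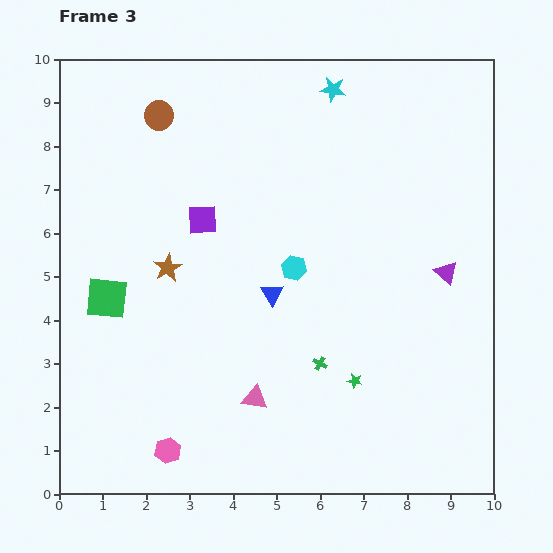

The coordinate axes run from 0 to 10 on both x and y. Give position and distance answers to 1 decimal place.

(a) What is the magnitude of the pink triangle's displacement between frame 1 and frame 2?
1.4

The pink triangle moved from (1.9, 3.0) to (3.2, 2.6), a distance of √(1.3² + 0.4²) ≈ 1.4.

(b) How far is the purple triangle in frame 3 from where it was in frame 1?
3.8

The purple triangle moved from (7.6, 1.5) to (8.9, 5.1), a distance of √(1.3² + 3.6²) ≈ 3.8.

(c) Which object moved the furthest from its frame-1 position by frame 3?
the cyan star

(moved 4.9; next 4.1)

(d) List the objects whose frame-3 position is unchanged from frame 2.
the brown star, the brown circle, the pink hexagon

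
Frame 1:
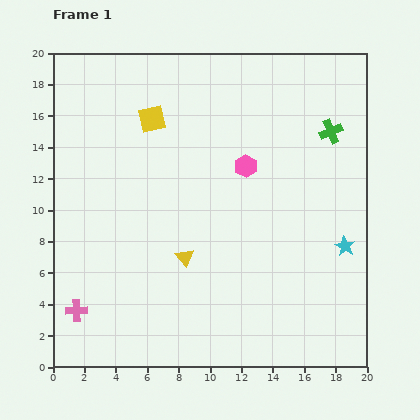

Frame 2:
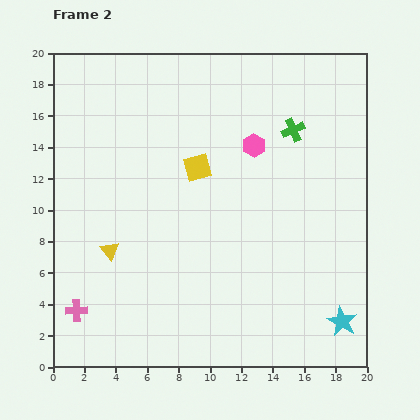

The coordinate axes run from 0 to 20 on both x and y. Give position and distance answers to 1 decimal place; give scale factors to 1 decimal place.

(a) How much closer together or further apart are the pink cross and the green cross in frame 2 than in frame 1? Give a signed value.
-1.8

Distance in frame 1: 19.8. Distance in frame 2: 18.0.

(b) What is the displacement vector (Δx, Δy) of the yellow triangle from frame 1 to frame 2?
(-4.8, 0.4)

The yellow triangle was at (8.4, 7.0) in frame 1 and (3.6, 7.4) in frame 2.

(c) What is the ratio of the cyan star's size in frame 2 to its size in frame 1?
1.5×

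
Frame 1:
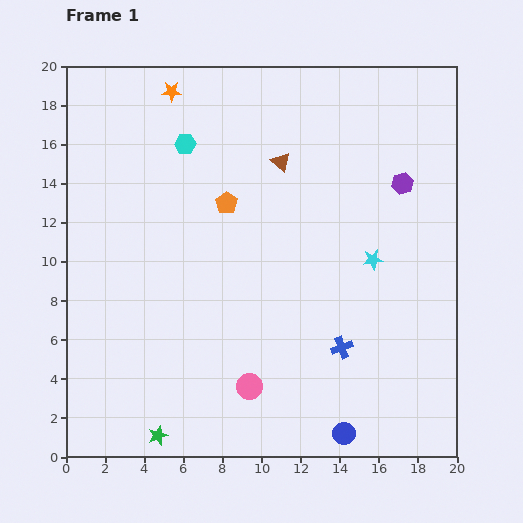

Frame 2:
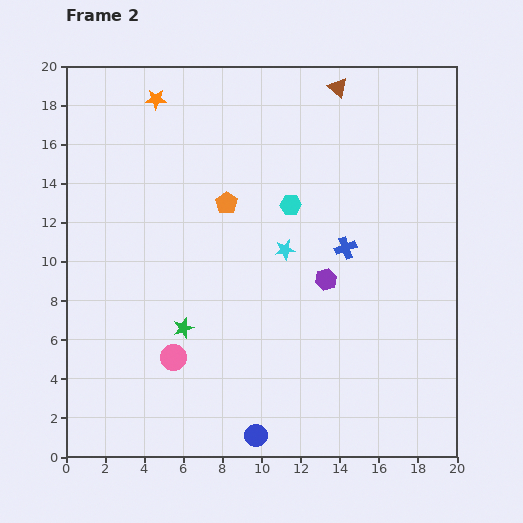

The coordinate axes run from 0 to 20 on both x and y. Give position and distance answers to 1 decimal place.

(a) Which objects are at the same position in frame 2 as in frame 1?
the orange pentagon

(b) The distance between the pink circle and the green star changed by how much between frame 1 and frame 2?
-3.7

Distance in frame 1: 5.3. Distance in frame 2: 1.6.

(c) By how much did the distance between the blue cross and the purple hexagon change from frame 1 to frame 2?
-7.1

Distance in frame 1: 9.0. Distance in frame 2: 1.9.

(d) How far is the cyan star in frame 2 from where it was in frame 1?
4.5

The cyan star moved from (15.7, 10.1) to (11.2, 10.6), a distance of √(4.5² + 0.5²) ≈ 4.5.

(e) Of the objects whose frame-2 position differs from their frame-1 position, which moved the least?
the orange star

(moved 0.9)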